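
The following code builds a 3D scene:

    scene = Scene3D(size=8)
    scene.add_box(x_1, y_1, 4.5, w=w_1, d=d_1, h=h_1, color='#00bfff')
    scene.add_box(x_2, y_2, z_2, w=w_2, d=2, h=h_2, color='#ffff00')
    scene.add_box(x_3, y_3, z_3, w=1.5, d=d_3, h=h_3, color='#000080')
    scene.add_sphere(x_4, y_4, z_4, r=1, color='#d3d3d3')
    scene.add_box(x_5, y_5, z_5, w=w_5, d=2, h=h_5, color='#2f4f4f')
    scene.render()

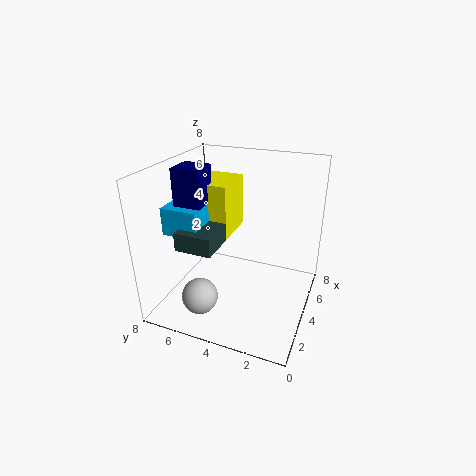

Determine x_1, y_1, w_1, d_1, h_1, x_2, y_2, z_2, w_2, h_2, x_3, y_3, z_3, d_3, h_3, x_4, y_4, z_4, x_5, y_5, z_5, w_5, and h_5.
x_1 = 2, y_1 = 5.5, w_1 = 2.5, d_1 = 2, h_1 = 1.5, x_2 = 3.5, y_2 = 4.5, z_2 = 4, w_2 = 2.5, h_2 = 3, x_3 = 2.5, y_3 = 5.5, z_3 = 5, d_3 = 1.5, h_3 = 3, x_4 = 2, y_4 = 5.5, z_4 = 1, x_5 = 1.5, y_5 = 4.5, z_5 = 4, w_5 = 2.5, h_5 = 1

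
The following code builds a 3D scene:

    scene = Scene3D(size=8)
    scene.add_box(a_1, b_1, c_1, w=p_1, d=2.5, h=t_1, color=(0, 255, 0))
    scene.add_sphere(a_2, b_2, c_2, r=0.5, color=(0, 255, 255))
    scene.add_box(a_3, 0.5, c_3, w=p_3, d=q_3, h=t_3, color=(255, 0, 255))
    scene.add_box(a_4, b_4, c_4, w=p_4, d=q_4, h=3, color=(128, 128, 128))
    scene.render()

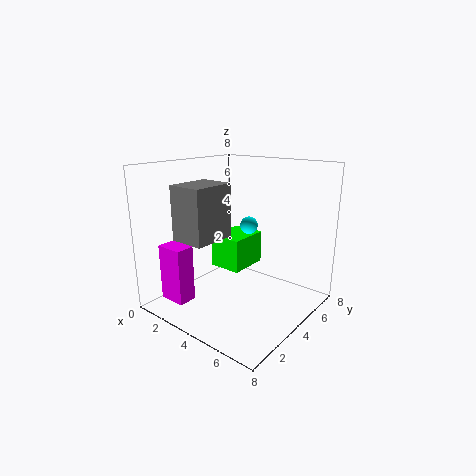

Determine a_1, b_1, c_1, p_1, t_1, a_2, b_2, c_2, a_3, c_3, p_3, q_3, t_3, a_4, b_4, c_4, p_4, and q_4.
a_1 = 1.5
b_1 = 4.5
c_1 = 1.5
p_1 = 2
t_1 = 2
a_2 = 4
b_2 = 5
c_2 = 4.5
a_3 = 1.5
c_3 = 1
p_3 = 1.5
q_3 = 1
t_3 = 3
a_4 = 1.5
b_4 = 1.5
c_4 = 4
p_4 = 2
q_4 = 2.5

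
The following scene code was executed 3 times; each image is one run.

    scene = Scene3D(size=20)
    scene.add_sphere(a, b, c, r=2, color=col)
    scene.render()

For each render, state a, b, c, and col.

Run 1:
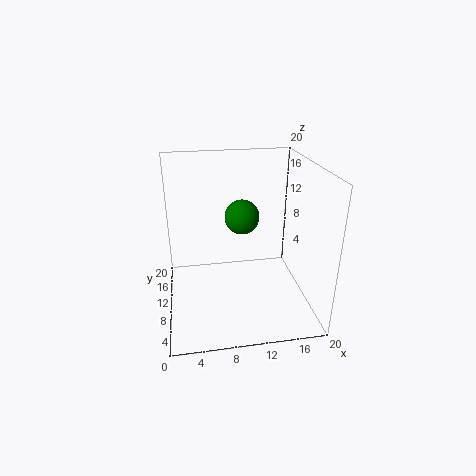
a = 9.5
b = 4.5
c = 15.5
col = 'green'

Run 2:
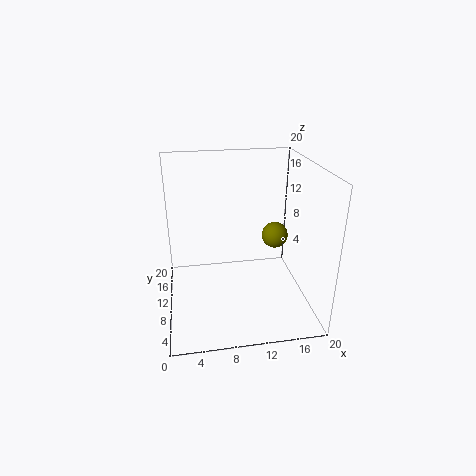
a = 16.5
b = 14
c = 8
col = 'olive'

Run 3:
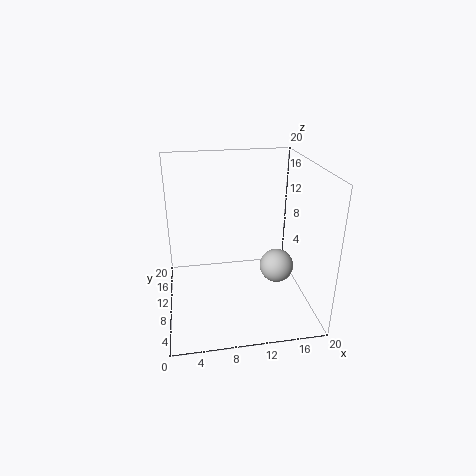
a = 13.5
b = 3
c = 9.5
col = 'lightgray'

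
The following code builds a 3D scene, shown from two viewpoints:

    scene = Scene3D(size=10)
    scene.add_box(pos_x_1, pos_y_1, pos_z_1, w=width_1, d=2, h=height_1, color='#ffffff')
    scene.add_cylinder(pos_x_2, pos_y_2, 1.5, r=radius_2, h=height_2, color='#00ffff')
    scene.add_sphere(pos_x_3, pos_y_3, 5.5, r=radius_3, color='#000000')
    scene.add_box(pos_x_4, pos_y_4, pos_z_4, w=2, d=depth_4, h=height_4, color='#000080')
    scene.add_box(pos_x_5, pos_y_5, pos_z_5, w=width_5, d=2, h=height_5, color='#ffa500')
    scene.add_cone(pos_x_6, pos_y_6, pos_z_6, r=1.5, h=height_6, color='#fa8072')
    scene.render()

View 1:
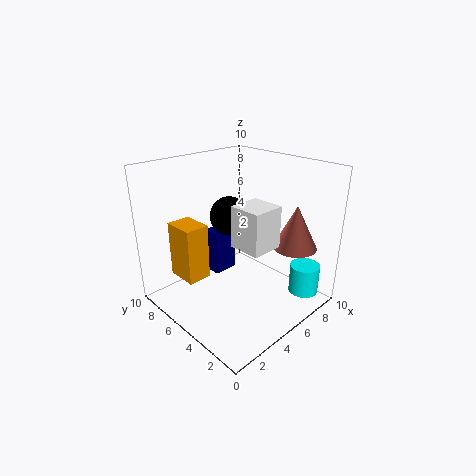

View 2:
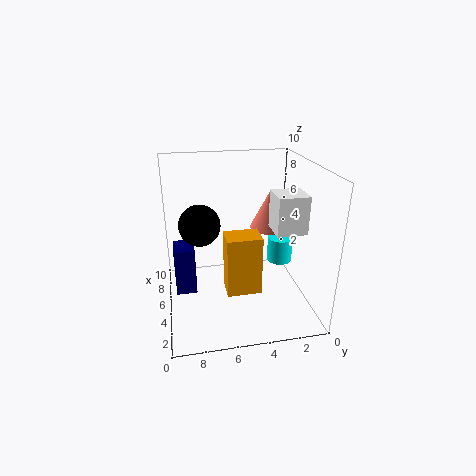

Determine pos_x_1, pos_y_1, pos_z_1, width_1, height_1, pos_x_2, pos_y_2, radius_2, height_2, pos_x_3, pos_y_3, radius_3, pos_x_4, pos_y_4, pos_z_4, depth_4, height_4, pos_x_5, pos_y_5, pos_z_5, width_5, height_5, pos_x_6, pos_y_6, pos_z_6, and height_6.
pos_x_1 = 2.5; pos_y_1 = 1; pos_z_1 = 6; width_1 = 2; height_1 = 2.5; pos_x_2 = 7.5; pos_y_2 = 1; radius_2 = 1; height_2 = 2; pos_x_3 = 6.5; pos_y_3 = 7.5; radius_3 = 1.5; pos_x_4 = 5.5; pos_y_4 = 8; pos_z_4 = 0.5; depth_4 = 1.5; height_4 = 3.5; pos_x_5 = 0.5; pos_y_5 = 4.5; pos_z_5 = 3.5; width_5 = 1.5; height_5 = 3.5; pos_x_6 = 7.5; pos_y_6 = 2; pos_z_6 = 4.5; height_6 = 3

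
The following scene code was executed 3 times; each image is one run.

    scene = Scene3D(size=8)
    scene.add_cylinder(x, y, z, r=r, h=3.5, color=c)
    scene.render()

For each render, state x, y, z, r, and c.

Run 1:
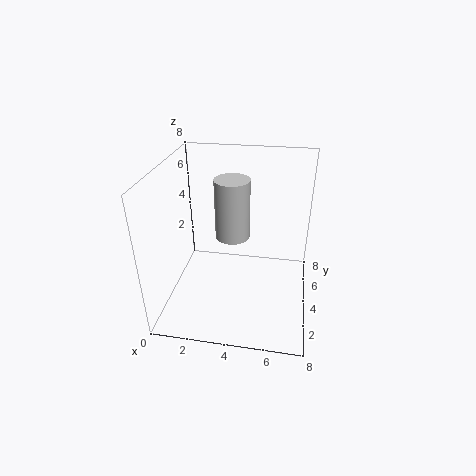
x = 3.5
y = 5
z = 3.5
r = 1
c = 'lightgray'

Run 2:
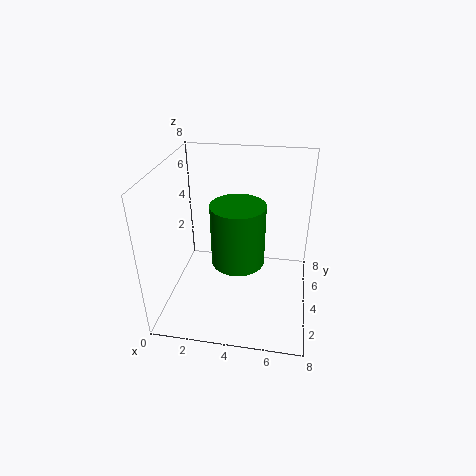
x = 4
y = 4
z = 2.5
r = 1.5
c = 'green'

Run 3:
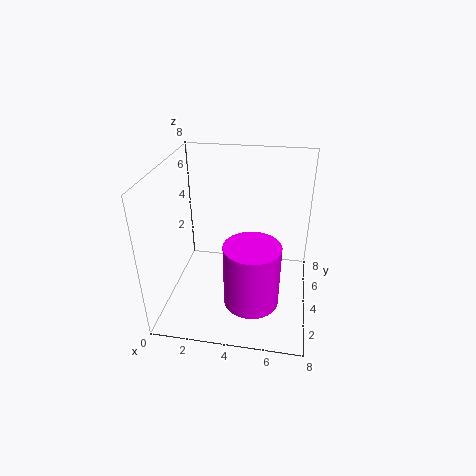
x = 5
y = 2.5
z = 1
r = 1.5
c = 'magenta'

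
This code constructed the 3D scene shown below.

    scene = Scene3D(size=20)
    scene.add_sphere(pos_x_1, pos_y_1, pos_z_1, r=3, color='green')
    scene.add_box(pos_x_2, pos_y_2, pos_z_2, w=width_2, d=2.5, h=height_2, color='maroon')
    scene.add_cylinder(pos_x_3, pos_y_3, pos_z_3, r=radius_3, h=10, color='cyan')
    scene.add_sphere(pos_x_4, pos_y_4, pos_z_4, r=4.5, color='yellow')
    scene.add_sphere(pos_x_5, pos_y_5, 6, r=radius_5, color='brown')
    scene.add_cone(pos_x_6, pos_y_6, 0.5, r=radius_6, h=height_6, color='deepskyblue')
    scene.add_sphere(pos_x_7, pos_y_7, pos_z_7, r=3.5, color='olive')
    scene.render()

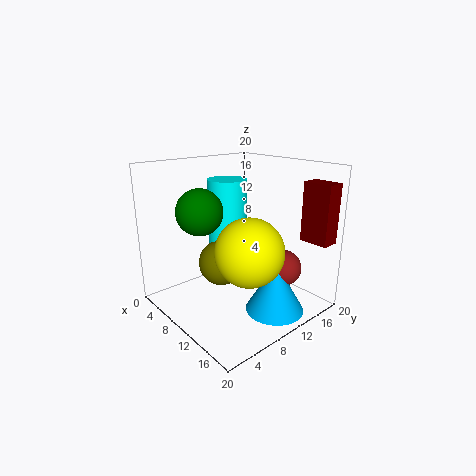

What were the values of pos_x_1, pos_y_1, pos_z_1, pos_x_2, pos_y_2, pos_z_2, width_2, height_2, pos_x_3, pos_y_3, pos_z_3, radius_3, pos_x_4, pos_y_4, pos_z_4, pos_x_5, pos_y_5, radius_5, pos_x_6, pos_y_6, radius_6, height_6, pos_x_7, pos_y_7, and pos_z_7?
pos_x_1 = 9; pos_y_1 = 4.5; pos_z_1 = 14.5; pos_x_2 = 16; pos_y_2 = 16; pos_z_2 = 10; width_2 = 4; height_2 = 8; pos_x_3 = 4; pos_y_3 = 13; pos_z_3 = 7; radius_3 = 3; pos_x_4 = 14; pos_y_4 = 8.5; pos_z_4 = 9.5; pos_x_5 = 15; pos_y_5 = 14; radius_5 = 2.5; pos_x_6 = 15.5; pos_y_6 = 12; radius_6 = 4; height_6 = 7; pos_x_7 = 5.5; pos_y_7 = 10.5; pos_z_7 = 4.5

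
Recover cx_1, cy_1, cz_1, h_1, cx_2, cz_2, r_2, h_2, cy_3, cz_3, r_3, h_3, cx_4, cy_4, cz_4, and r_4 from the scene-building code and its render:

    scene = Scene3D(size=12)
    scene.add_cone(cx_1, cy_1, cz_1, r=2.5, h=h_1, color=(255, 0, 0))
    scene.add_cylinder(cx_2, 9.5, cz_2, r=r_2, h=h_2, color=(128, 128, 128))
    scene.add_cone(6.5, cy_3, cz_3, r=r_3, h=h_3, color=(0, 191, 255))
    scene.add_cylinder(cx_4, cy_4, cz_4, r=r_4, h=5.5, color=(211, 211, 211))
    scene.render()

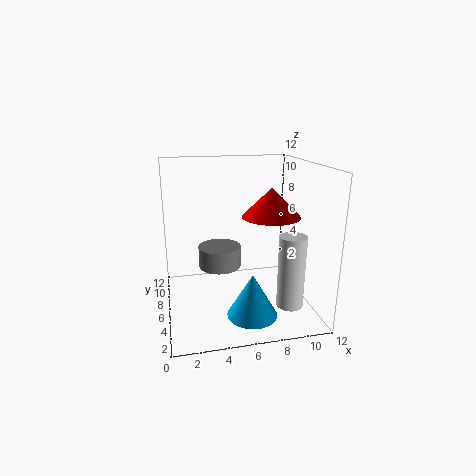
cx_1 = 9; cy_1 = 6.5; cz_1 = 7.5; h_1 = 2.5; cx_2 = 5; cz_2 = 2; r_2 = 2; h_2 = 2; cy_3 = 3; cz_3 = 0.5; r_3 = 2; h_3 = 3.5; cx_4 = 9; cy_4 = 1.5; cz_4 = 2; r_4 = 1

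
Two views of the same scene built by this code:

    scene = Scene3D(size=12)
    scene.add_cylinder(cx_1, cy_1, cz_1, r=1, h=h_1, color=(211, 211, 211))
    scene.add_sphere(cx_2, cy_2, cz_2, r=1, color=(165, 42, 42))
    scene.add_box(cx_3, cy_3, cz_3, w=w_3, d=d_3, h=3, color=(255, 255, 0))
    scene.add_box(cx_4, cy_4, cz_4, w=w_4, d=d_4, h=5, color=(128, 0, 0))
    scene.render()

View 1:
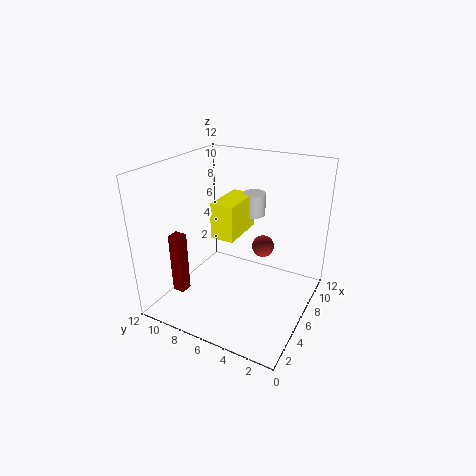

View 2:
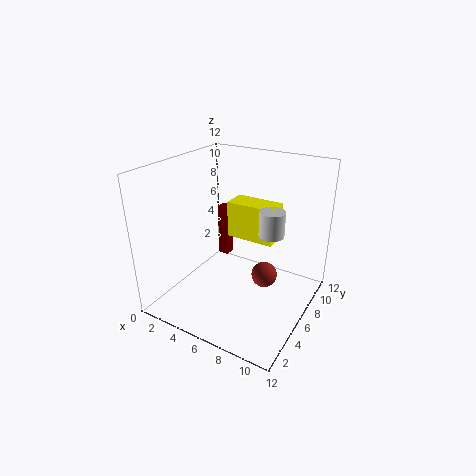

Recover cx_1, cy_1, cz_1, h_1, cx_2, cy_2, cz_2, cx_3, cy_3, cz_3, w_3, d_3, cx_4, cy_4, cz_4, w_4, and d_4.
cx_1 = 9
cy_1 = 6
cz_1 = 7
h_1 = 2
cx_2 = 9
cy_2 = 5
cz_2 = 4
cx_3 = 5
cy_3 = 6
cz_3 = 6
w_3 = 4
d_3 = 2
cx_4 = 2
cy_4 = 9
cz_4 = 2
w_4 = 1
d_4 = 1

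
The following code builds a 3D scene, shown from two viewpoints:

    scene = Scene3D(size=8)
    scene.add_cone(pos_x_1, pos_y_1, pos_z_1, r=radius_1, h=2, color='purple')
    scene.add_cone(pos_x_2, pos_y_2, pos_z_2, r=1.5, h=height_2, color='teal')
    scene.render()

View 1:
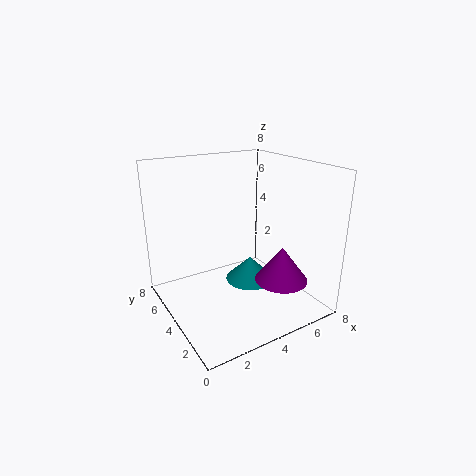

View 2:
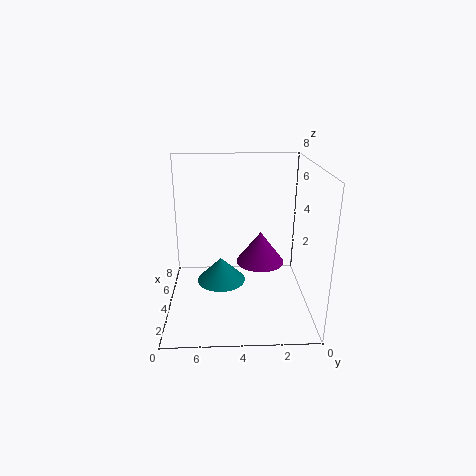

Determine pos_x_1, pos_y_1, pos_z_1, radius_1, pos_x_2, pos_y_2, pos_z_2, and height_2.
pos_x_1 = 6; pos_y_1 = 2.5; pos_z_1 = 1.5; radius_1 = 1.5; pos_x_2 = 5.5; pos_y_2 = 5; pos_z_2 = 0.5; height_2 = 1.5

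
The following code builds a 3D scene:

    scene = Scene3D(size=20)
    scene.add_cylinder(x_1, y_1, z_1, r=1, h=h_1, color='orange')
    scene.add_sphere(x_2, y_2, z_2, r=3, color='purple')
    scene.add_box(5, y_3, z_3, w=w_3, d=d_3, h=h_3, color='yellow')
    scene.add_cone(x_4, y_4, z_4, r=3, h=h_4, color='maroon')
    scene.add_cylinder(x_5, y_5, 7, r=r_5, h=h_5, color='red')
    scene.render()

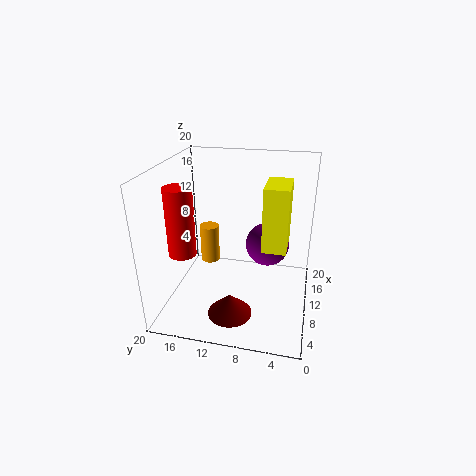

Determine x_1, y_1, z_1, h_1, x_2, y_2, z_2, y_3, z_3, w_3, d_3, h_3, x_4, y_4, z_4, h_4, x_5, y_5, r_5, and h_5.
x_1 = 1
y_1 = 11
z_1 = 12
h_1 = 4
x_2 = 11
y_2 = 6
z_2 = 9
y_3 = 3
z_3 = 11
w_3 = 5
d_3 = 3
h_3 = 8
x_4 = 5
y_4 = 10
z_4 = 1
h_4 = 3
x_5 = 9
y_5 = 18
r_5 = 2
h_5 = 10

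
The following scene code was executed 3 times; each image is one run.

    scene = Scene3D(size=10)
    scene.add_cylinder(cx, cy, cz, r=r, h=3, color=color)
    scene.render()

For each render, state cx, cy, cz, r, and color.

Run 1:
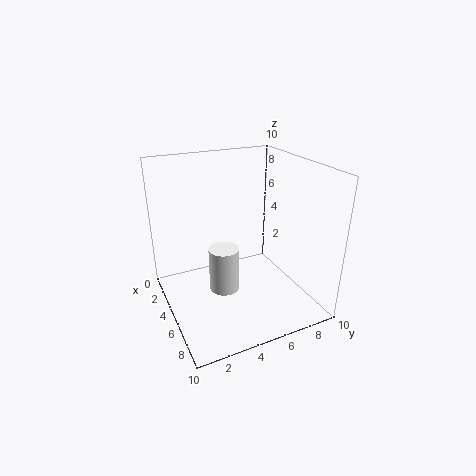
cx = 6; cy = 3.5; cz = 2; r = 1; color = 'white'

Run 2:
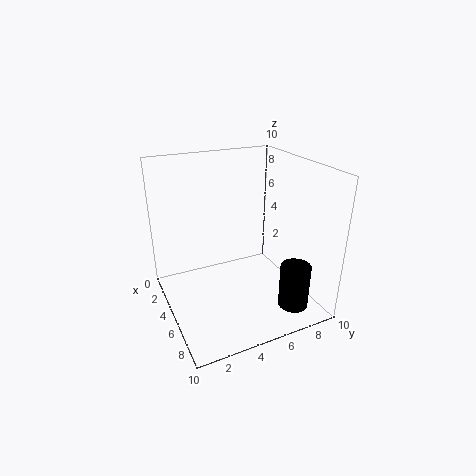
cx = 8.5; cy = 7.5; cz = 1; r = 1; color = 'black'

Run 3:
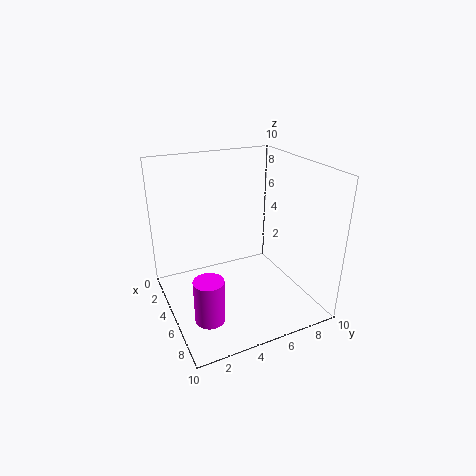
cx = 7; cy = 2; cz = 0.5; r = 1; color = 'magenta'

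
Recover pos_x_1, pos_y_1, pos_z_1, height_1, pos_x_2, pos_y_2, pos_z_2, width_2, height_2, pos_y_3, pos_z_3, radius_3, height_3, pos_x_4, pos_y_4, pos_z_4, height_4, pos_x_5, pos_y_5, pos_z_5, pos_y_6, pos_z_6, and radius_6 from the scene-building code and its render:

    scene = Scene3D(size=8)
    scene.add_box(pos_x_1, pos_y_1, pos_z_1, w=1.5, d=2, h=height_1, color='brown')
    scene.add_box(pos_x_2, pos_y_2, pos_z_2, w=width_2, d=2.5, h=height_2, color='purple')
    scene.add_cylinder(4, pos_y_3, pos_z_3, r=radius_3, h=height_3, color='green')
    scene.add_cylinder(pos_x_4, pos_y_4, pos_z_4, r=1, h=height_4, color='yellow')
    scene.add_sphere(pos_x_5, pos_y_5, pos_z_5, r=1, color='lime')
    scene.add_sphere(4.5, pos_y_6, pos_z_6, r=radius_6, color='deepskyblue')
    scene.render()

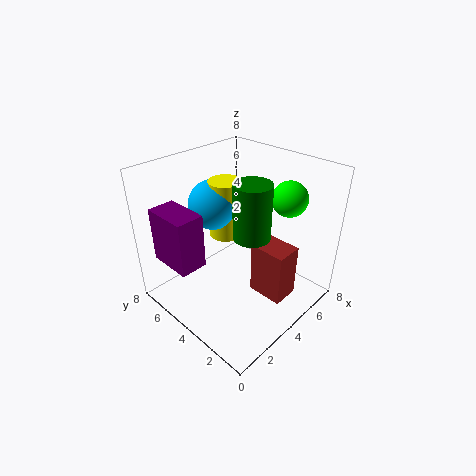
pos_x_1 = 4, pos_y_1 = 1, pos_z_1 = 1, height_1 = 3, pos_x_2 = 0.5, pos_y_2 = 4.5, pos_z_2 = 3, width_2 = 1.5, height_2 = 3, pos_y_3 = 3, pos_z_3 = 4.5, radius_3 = 1, height_3 = 3, pos_x_4 = 5, pos_y_4 = 6, pos_z_4 = 3, height_4 = 3.5, pos_x_5 = 6.5, pos_y_5 = 2.5, pos_z_5 = 6, pos_y_6 = 6.5, pos_z_6 = 5, radius_6 = 1.5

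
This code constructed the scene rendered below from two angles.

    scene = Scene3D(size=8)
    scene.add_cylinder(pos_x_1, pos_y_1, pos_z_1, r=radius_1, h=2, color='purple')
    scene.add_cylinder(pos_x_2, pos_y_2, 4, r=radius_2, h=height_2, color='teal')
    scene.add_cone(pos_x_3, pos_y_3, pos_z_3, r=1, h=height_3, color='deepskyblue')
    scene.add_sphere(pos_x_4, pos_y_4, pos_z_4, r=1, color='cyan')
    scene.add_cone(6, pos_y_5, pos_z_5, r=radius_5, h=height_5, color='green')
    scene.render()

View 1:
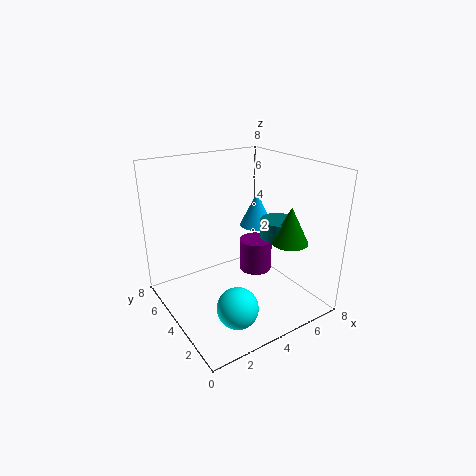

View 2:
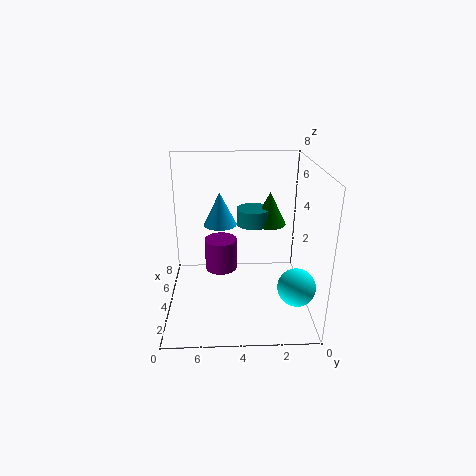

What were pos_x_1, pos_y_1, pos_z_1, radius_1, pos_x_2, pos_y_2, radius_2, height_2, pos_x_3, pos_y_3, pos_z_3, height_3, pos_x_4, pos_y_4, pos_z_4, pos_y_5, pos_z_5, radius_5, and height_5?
pos_x_1 = 6; pos_y_1 = 5; pos_z_1 = 1; radius_1 = 1; pos_x_2 = 6; pos_y_2 = 3; radius_2 = 1; height_2 = 1; pos_x_3 = 6; pos_y_3 = 5; pos_z_3 = 4; height_3 = 2; pos_x_4 = 2; pos_y_4 = 1; pos_z_4 = 2; pos_y_5 = 2; pos_z_5 = 4; radius_5 = 1; height_5 = 2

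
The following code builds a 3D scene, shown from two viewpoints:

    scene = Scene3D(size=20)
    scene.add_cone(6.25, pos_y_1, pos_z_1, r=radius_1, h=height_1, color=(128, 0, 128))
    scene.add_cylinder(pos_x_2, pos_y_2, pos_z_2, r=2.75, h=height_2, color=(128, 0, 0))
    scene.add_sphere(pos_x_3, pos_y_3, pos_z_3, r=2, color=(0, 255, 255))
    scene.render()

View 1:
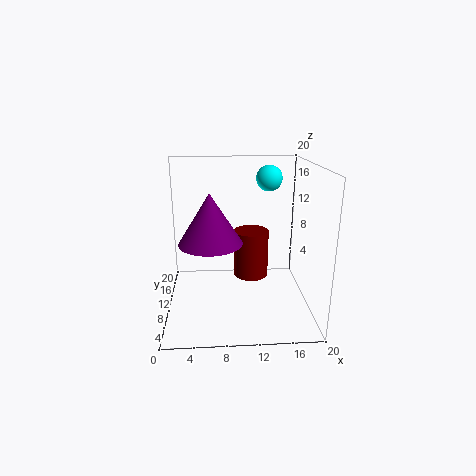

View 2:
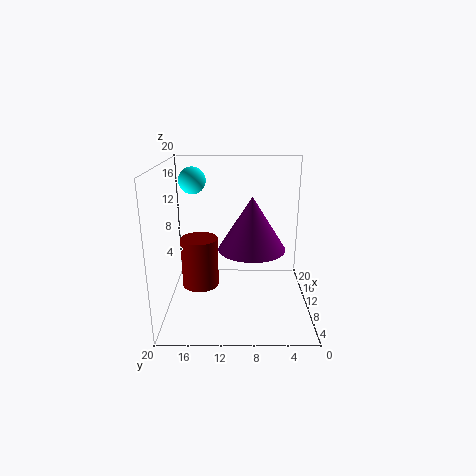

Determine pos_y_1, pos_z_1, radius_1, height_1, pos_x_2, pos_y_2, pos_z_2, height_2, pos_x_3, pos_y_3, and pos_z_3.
pos_y_1 = 8.25; pos_z_1 = 10; radius_1 = 4.25; height_1 = 6.75; pos_x_2 = 12.5; pos_y_2 = 15.75; pos_z_2 = 1.5; height_2 = 7.5; pos_x_3 = 15.25; pos_y_3 = 16.75; pos_z_3 = 17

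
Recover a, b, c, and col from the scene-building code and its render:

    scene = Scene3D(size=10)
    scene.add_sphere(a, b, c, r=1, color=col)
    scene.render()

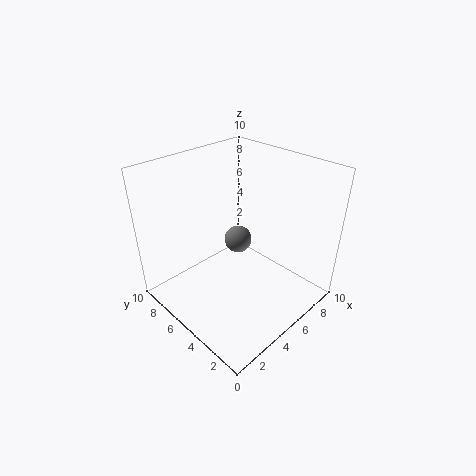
a = 6
b = 6
c = 4
col = 'gray'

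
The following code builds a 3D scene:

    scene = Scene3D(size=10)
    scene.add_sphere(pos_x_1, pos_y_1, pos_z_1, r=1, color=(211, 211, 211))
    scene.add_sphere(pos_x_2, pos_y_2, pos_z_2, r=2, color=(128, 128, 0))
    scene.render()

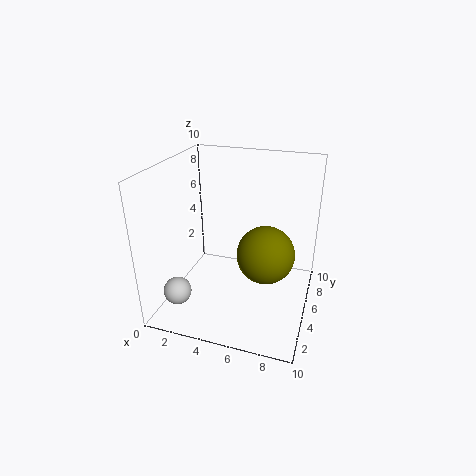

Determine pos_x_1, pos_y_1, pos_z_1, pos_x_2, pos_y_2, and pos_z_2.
pos_x_1 = 1; pos_y_1 = 3; pos_z_1 = 1; pos_x_2 = 7; pos_y_2 = 5; pos_z_2 = 4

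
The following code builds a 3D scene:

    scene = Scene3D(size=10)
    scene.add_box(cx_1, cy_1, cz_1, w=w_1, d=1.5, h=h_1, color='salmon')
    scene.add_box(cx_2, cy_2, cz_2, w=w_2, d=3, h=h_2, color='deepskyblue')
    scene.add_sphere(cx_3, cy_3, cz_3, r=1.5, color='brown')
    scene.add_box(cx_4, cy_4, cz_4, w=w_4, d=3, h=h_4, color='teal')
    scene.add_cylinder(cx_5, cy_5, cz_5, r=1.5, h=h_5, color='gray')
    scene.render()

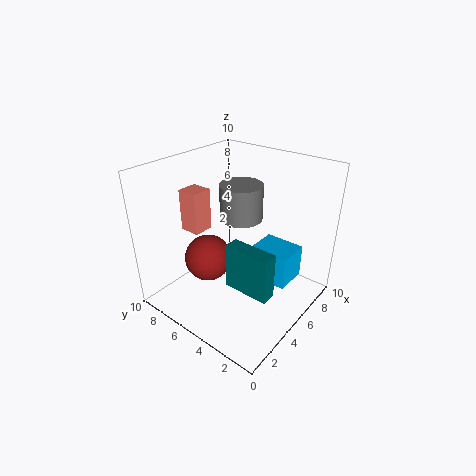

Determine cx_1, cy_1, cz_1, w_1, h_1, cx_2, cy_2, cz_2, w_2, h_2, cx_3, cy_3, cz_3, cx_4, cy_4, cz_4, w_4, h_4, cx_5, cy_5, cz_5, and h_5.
cx_1 = 3.5
cy_1 = 7.5
cz_1 = 5
w_1 = 1.5
h_1 = 3
cx_2 = 6.5
cy_2 = 2
cz_2 = 1
w_2 = 2.5
h_2 = 2.5
cx_3 = 2.5
cy_3 = 5.5
cz_3 = 4.5
cx_4 = 2.5
cy_4 = 1
cz_4 = 3
w_4 = 1
h_4 = 3
cx_5 = 6
cy_5 = 5.5
cz_5 = 6
h_5 = 2.5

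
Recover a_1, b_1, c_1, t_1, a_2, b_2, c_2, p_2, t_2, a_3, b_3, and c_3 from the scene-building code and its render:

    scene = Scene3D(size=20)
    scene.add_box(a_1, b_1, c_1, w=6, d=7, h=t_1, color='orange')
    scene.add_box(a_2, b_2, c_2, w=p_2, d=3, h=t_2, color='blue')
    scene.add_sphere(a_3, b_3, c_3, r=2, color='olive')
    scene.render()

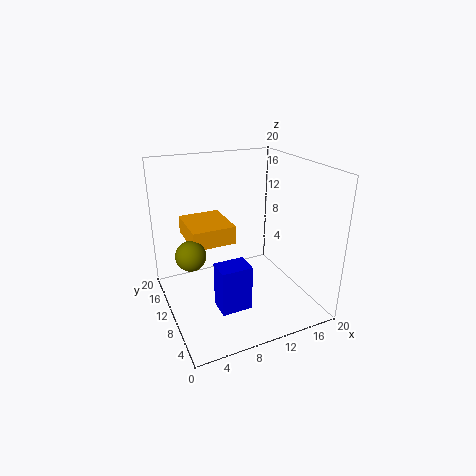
a_1 = 3.5; b_1 = 9.5; c_1 = 9.5; t_1 = 2.5; a_2 = 5; b_2 = 3.5; c_2 = 3; p_2 = 4; t_2 = 6; a_3 = 3; b_3 = 9.5; c_3 = 9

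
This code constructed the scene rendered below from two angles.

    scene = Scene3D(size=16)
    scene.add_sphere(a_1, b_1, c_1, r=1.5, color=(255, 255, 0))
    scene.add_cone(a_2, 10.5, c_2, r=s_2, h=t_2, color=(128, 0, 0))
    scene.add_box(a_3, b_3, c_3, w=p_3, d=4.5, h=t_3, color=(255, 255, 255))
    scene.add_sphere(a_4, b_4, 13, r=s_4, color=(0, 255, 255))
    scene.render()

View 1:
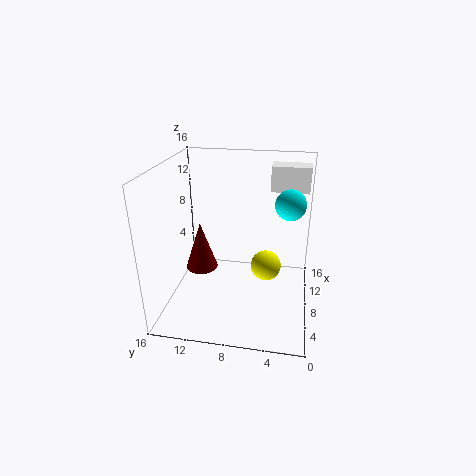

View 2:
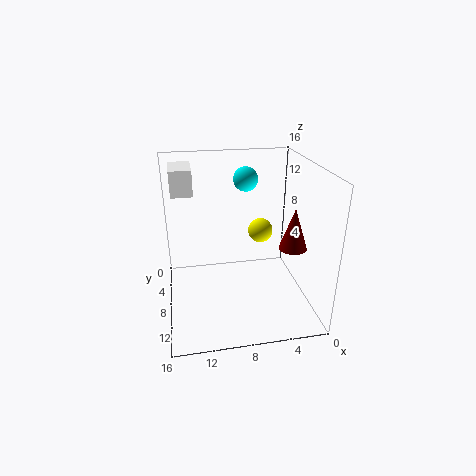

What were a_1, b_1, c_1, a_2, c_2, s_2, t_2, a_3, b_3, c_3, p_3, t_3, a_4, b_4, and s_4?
a_1 = 4.5; b_1 = 4.5; c_1 = 7; a_2 = 2.5; c_2 = 7.5; s_2 = 1.5; t_2 = 4.5; a_3 = 12.5; b_3 = 0.5; c_3 = 12; p_3 = 2.5; t_3 = 3; a_4 = 6; b_4 = 2.5; s_4 = 1.5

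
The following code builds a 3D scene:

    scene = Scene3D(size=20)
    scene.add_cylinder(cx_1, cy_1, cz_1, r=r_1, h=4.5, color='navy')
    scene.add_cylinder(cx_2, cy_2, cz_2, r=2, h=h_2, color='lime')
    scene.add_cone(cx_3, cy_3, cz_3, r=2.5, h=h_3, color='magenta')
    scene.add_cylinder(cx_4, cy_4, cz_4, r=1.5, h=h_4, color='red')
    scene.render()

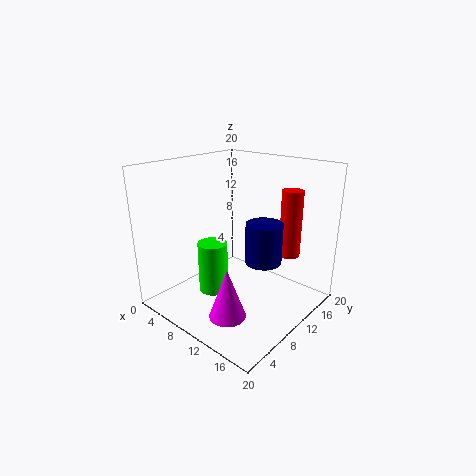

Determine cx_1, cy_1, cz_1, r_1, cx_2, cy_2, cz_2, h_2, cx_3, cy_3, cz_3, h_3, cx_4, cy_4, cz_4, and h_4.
cx_1 = 18; cy_1 = 5; cz_1 = 11; r_1 = 2; cx_2 = 8.5; cy_2 = 6.5; cz_2 = 3; h_2 = 7; cx_3 = 12; cy_3 = 5.5; cz_3 = 0.5; h_3 = 7; cx_4 = 15; cy_4 = 15.5; cz_4 = 7; h_4 = 9.5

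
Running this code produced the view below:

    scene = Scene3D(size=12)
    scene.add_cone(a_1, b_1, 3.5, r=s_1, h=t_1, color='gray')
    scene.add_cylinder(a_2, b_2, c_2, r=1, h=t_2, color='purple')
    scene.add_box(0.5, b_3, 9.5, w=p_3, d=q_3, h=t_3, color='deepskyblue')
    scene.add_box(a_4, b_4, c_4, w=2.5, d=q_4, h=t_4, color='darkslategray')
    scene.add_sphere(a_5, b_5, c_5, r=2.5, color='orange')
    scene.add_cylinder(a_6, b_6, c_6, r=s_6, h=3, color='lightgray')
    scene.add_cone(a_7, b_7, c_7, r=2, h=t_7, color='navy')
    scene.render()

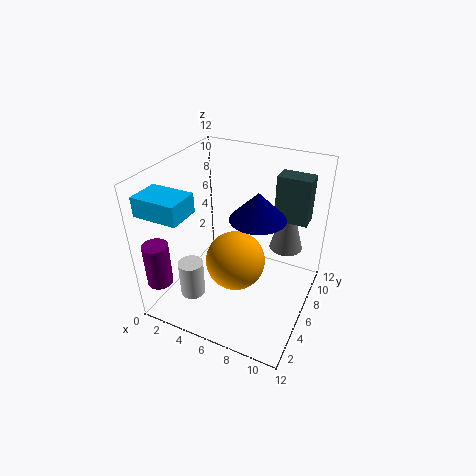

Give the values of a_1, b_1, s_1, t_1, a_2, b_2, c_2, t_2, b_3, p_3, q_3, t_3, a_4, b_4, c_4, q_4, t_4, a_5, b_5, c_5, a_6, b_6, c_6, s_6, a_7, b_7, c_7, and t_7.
a_1 = 9, b_1 = 10, s_1 = 1.5, t_1 = 5.5, a_2 = 1.5, b_2 = 1, c_2 = 3.5, t_2 = 3.5, b_3 = 0.5, p_3 = 3.5, q_3 = 2.5, t_3 = 1.5, a_4 = 9, b_4 = 6, c_4 = 8.5, q_4 = 1.5, t_4 = 3.5, a_5 = 6, b_5 = 5.5, c_5 = 4, a_6 = 3.5, b_6 = 2.5, c_6 = 2, s_6 = 1, a_7 = 8.5, b_7 = 4, c_7 = 9.5, t_7 = 2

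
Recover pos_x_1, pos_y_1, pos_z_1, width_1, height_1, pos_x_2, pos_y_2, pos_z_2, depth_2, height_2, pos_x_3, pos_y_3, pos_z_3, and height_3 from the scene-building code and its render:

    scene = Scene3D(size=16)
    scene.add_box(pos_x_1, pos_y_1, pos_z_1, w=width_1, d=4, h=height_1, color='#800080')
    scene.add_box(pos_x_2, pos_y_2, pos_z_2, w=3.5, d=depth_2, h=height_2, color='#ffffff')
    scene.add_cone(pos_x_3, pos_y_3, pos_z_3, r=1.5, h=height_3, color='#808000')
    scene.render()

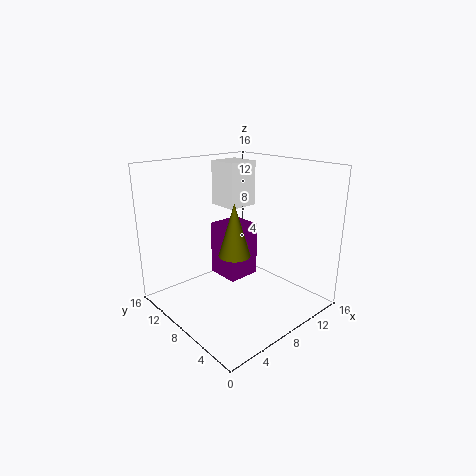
pos_x_1 = 8
pos_y_1 = 9
pos_z_1 = 2
width_1 = 4
height_1 = 6.5
pos_x_2 = 8
pos_y_2 = 9
pos_z_2 = 11
depth_2 = 3.5
height_2 = 5
pos_x_3 = 4
pos_y_3 = 4
pos_z_3 = 8.5
height_3 = 5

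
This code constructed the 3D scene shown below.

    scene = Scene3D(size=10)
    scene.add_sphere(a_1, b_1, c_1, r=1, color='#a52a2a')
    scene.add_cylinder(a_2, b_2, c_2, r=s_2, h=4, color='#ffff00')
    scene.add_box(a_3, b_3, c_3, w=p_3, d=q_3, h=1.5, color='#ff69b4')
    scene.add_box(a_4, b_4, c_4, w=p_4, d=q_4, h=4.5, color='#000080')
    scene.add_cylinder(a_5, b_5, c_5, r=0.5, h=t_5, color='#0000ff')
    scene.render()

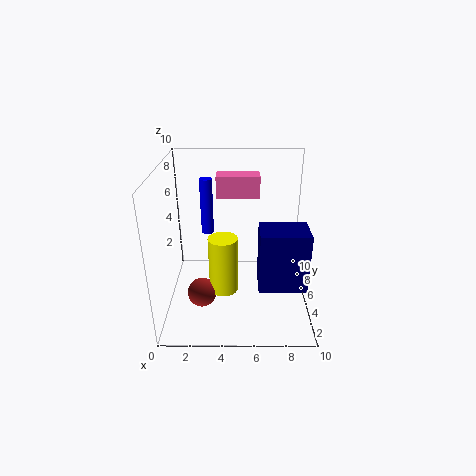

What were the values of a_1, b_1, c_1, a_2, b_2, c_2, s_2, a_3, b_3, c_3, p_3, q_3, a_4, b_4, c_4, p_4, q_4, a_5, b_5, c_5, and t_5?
a_1 = 2.5
b_1 = 3.5
c_1 = 1.5
a_2 = 4
b_2 = 4
c_2 = 1.5
s_2 = 1
a_3 = 3.5
b_3 = 6
c_3 = 7.5
p_3 = 3
q_3 = 1.5
a_4 = 6.5
b_4 = 4
c_4 = 1
p_4 = 3.5
q_4 = 2.5
a_5 = 2.5
b_5 = 9
c_5 = 3.5
t_5 = 4.5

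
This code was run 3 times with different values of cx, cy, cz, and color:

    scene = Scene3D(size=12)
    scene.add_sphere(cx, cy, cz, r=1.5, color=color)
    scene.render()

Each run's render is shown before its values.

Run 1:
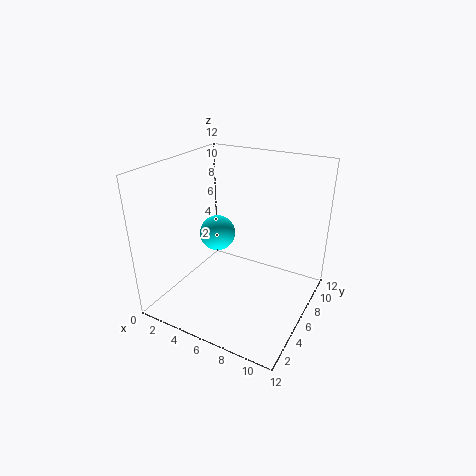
cx = 4; cy = 6; cz = 6; color = 'cyan'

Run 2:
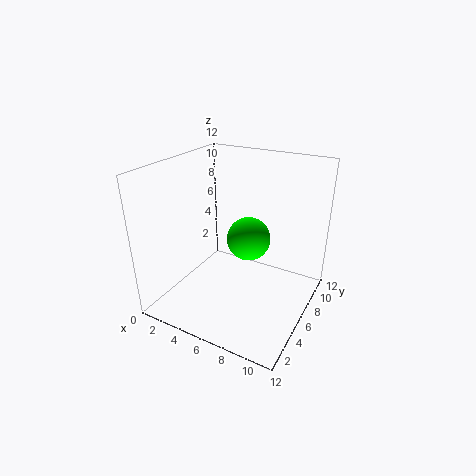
cx = 8.5; cy = 3; cz = 8; color = 'lime'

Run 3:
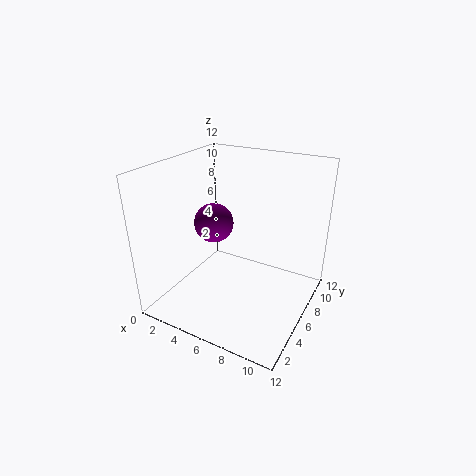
cx = 5; cy = 4; cz = 8; color = 'purple'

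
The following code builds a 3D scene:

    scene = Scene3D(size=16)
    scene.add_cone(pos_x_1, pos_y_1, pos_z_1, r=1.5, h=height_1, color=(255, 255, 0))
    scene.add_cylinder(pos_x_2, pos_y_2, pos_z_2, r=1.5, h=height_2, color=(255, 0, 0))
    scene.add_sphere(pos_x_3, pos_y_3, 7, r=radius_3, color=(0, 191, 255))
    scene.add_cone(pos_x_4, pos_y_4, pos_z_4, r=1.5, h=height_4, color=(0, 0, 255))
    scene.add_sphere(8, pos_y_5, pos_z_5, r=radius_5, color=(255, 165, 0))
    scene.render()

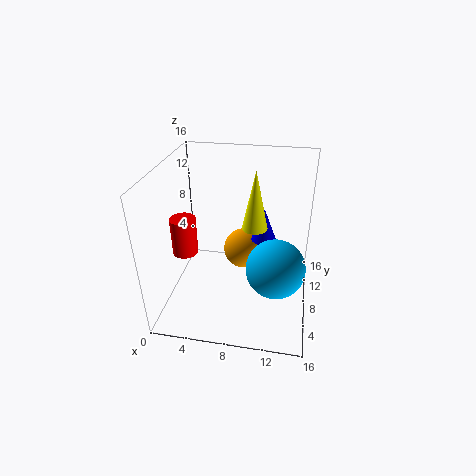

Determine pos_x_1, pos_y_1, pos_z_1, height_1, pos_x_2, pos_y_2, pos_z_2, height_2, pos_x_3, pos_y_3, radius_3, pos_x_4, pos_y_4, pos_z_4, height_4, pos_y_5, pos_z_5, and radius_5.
pos_x_1 = 9.5, pos_y_1 = 10.5, pos_z_1 = 8, height_1 = 7, pos_x_2 = 1.5, pos_y_2 = 8.5, pos_z_2 = 5, height_2 = 4.5, pos_x_3 = 12.5, pos_y_3 = 4.5, radius_3 = 3, pos_x_4 = 10.5, pos_y_4 = 11.5, pos_z_4 = 6, height_4 = 4, pos_y_5 = 12, pos_z_5 = 4, radius_5 = 2.5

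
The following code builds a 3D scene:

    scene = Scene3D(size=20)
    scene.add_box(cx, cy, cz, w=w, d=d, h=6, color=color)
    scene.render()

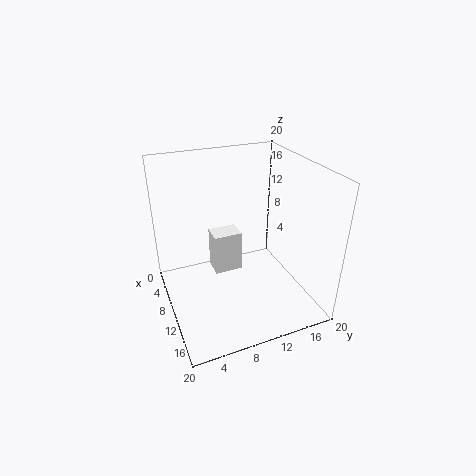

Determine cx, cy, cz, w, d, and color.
cx = 6
cy = 7
cz = 4
w = 3
d = 4
color = 'white'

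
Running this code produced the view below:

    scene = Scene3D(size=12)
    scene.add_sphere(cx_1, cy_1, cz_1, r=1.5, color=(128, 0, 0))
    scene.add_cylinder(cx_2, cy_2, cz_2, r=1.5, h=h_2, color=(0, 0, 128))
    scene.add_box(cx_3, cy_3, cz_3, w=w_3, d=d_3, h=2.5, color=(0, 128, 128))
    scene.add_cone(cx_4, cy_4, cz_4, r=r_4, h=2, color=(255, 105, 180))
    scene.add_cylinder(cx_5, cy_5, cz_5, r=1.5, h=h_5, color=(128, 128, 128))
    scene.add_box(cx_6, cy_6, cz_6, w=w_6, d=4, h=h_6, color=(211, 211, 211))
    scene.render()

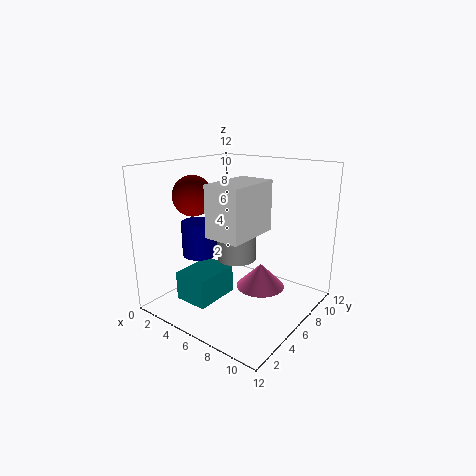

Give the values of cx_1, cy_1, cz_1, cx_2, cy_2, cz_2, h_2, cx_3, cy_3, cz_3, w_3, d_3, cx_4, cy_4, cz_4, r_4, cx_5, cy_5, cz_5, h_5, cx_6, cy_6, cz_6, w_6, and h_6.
cx_1 = 4.5; cy_1 = 2.5; cz_1 = 10; cx_2 = 2.5; cy_2 = 5; cz_2 = 4; h_2 = 3; cx_3 = 2; cy_3 = 2.5; cz_3 = 0.5; w_3 = 3; d_3 = 4; cx_4 = 8; cy_4 = 6.5; cz_4 = 2; r_4 = 2; cx_5 = 7; cy_5 = 4.5; cz_5 = 5; h_5 = 4; cx_6 = 7.5; cy_6 = 0.5; cz_6 = 8; w_6 = 2.5; h_6 = 3.5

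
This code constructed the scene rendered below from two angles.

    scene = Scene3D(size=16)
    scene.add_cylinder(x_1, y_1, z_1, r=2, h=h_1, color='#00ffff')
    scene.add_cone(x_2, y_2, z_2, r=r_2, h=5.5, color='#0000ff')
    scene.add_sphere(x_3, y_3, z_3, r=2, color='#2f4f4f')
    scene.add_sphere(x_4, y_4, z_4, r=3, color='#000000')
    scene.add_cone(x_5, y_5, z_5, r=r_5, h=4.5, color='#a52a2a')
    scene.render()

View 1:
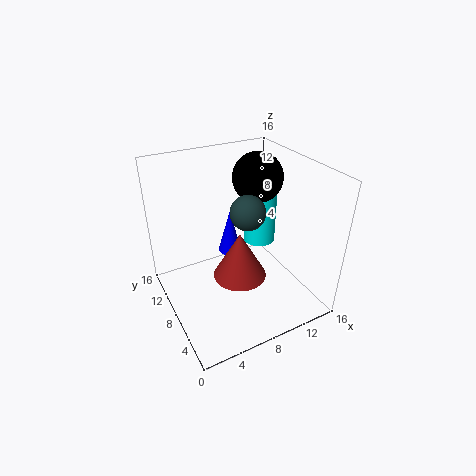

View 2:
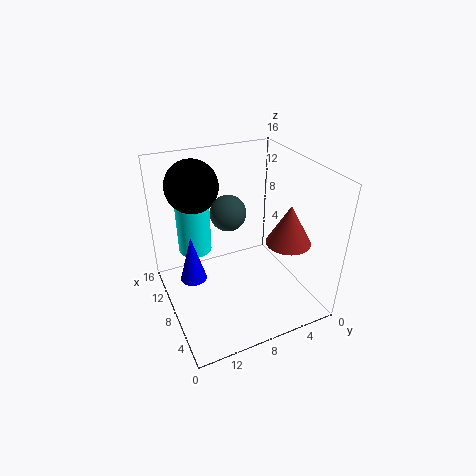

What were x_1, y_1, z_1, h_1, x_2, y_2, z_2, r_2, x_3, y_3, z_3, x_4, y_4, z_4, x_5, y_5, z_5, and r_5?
x_1 = 13, y_1 = 11.5, z_1 = 4.5, h_1 = 6.5, x_2 = 9.5, y_2 = 13, z_2 = 3, r_2 = 1.5, x_3 = 9.5, y_3 = 8.5, z_3 = 10.5, x_4 = 12.5, y_4 = 11.5, z_4 = 13, x_5 = 5.5, y_5 = 3, z_5 = 7.5, r_5 = 2.5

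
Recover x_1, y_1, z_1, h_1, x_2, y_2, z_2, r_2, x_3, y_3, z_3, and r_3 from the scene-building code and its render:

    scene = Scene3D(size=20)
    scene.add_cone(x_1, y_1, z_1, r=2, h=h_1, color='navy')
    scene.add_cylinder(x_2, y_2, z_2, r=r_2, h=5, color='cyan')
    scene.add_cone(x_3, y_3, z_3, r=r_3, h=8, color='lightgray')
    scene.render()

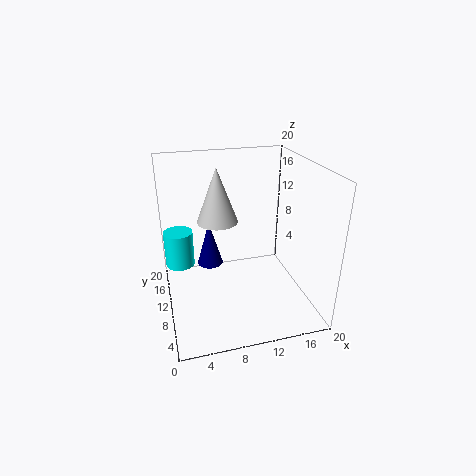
x_1 = 7
y_1 = 16
z_1 = 3
h_1 = 7
x_2 = 2
y_2 = 12
z_2 = 6
r_2 = 2
x_3 = 8
y_3 = 14
z_3 = 11
r_3 = 3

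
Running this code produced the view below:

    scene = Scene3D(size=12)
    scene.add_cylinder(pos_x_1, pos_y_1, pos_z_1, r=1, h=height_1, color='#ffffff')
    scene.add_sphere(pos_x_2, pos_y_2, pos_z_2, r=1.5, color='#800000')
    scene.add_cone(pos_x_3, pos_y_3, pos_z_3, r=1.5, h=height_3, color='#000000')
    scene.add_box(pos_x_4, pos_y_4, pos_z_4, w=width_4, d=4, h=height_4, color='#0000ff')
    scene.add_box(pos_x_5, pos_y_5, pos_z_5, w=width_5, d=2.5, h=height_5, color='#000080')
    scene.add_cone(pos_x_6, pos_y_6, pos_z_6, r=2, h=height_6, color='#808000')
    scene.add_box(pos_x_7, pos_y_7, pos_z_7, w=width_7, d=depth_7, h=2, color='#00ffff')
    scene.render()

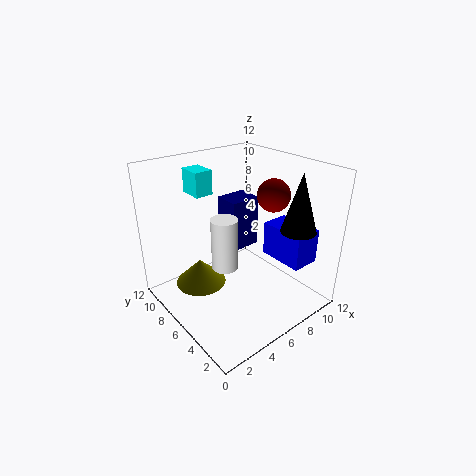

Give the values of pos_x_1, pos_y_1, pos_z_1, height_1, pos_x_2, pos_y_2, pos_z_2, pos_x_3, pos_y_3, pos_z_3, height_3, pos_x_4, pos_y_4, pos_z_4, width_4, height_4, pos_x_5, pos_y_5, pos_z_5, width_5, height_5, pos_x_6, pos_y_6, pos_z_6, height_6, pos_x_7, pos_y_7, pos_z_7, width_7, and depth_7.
pos_x_1 = 3.5, pos_y_1 = 4.5, pos_z_1 = 5, height_1 = 4, pos_x_2 = 10.5, pos_y_2 = 6.5, pos_z_2 = 8.5, pos_x_3 = 10, pos_y_3 = 3, pos_z_3 = 6.5, height_3 = 5, pos_x_4 = 9, pos_y_4 = 2, pos_z_4 = 3.5, width_4 = 2.5, height_4 = 3, pos_x_5 = 8, pos_y_5 = 9, pos_z_5 = 2.5, width_5 = 3, height_5 = 5, pos_x_6 = 2.5, pos_y_6 = 6.5, pos_z_6 = 3, height_6 = 2, pos_x_7 = 3.5, pos_y_7 = 8, pos_z_7 = 9.5, width_7 = 1.5, depth_7 = 2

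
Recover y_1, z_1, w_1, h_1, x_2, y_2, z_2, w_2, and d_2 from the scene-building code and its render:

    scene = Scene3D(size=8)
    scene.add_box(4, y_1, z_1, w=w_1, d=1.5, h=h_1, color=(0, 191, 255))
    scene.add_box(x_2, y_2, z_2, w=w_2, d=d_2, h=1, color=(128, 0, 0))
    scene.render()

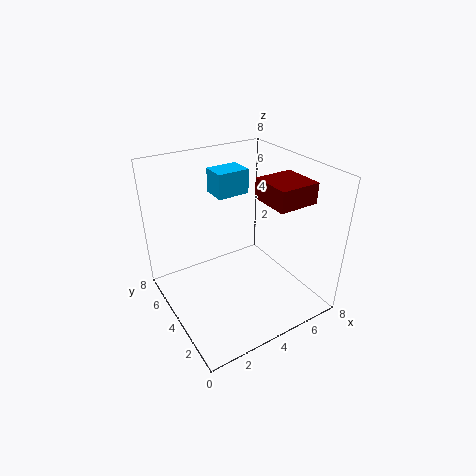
y_1 = 6, z_1 = 5.5, w_1 = 2, h_1 = 1.5, x_2 = 4, y_2 = 0.5, z_2 = 7, w_2 = 2, d_2 = 2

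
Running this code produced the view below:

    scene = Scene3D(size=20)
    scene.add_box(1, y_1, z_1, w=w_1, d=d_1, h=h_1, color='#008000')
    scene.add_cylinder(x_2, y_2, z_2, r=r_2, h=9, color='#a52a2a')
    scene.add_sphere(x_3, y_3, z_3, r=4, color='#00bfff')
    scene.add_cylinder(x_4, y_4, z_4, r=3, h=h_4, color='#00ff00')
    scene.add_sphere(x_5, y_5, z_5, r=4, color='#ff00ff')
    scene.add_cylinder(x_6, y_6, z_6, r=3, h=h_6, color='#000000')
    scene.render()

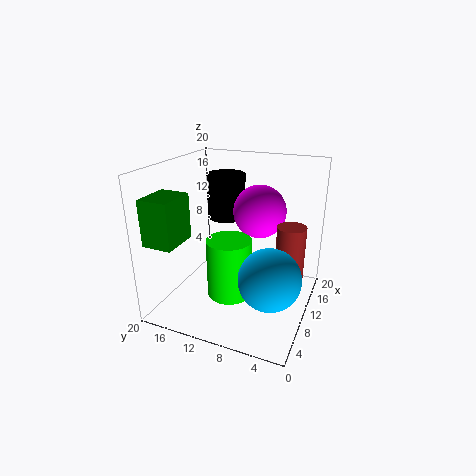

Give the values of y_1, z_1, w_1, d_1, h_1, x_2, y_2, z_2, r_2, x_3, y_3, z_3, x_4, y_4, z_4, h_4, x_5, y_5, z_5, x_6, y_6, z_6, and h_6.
y_1 = 15, z_1 = 11, w_1 = 5, d_1 = 4, h_1 = 6, x_2 = 12, y_2 = 3, z_2 = 3, r_2 = 2, x_3 = 6, y_3 = 4, z_3 = 7, x_4 = 7, y_4 = 10, z_4 = 3, h_4 = 8, x_5 = 16, y_5 = 9, z_5 = 12, x_6 = 17, y_6 = 15, z_6 = 10, h_6 = 7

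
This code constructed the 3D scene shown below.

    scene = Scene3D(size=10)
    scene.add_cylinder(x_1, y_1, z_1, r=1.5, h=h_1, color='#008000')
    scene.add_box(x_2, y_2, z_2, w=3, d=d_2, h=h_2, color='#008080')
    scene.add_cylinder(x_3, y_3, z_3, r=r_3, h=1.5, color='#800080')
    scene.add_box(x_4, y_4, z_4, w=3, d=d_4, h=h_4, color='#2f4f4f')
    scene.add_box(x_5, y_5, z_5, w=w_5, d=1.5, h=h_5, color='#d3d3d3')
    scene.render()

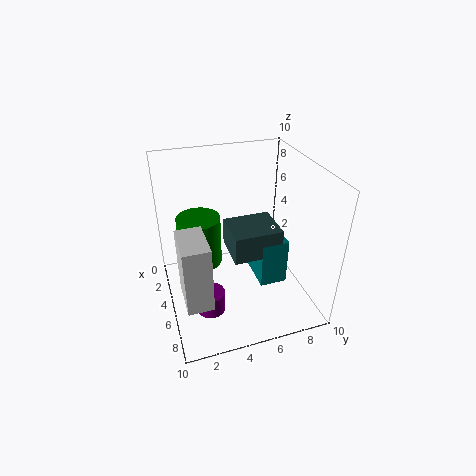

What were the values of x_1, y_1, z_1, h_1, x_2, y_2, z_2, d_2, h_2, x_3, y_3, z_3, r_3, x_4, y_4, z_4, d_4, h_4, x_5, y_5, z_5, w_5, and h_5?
x_1 = 4
y_1 = 2.5
z_1 = 3
h_1 = 3.5
x_2 = 3
y_2 = 6.5
z_2 = 1
d_2 = 2
h_2 = 3.5
x_3 = 6.5
y_3 = 2.5
z_3 = 0.5
r_3 = 1
x_4 = 3
y_4 = 4.5
z_4 = 3.5
d_4 = 3.5
h_4 = 2
x_5 = 7.5
y_5 = 0.5
z_5 = 4
w_5 = 2.5
h_5 = 4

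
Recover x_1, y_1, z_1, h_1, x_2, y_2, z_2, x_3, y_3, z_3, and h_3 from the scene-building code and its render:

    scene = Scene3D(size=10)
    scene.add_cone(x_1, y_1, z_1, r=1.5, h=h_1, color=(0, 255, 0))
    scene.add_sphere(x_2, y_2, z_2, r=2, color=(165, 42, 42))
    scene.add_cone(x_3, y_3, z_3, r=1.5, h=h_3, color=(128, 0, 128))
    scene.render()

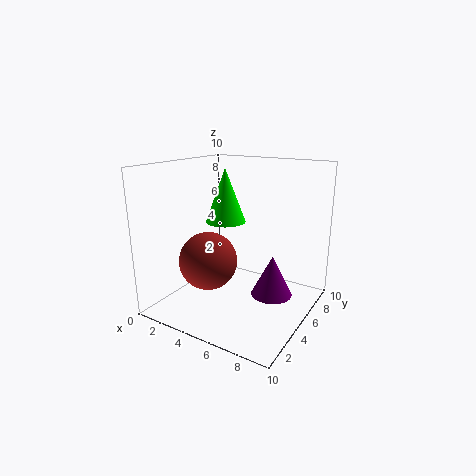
x_1 = 3, y_1 = 6.5, z_1 = 5.5, h_1 = 4, x_2 = 3.5, y_2 = 3.5, z_2 = 3.5, x_3 = 7, y_3 = 6.5, z_3 = 0.5, h_3 = 3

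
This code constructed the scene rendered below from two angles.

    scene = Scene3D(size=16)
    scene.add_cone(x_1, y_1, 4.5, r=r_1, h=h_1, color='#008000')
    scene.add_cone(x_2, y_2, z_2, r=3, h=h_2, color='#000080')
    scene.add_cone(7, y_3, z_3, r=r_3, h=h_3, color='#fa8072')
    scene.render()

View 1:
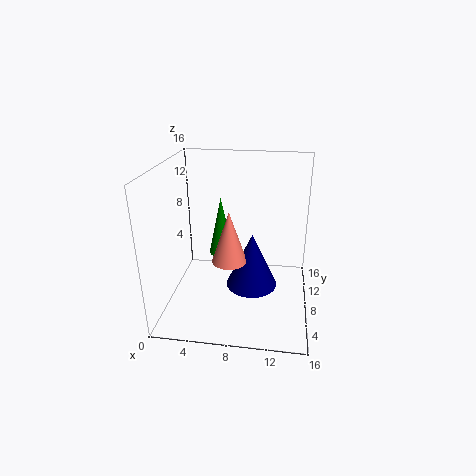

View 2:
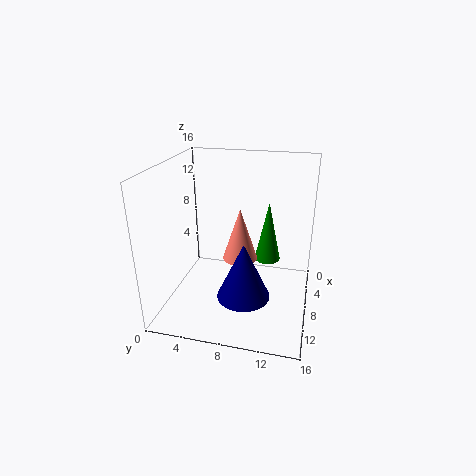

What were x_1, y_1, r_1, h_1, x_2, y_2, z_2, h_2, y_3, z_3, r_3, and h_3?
x_1 = 5.5; y_1 = 11; r_1 = 1.5; h_1 = 7; x_2 = 9.5; y_2 = 9; z_2 = 1.5; h_2 = 6.5; y_3 = 8; z_3 = 5; r_3 = 2; h_3 = 6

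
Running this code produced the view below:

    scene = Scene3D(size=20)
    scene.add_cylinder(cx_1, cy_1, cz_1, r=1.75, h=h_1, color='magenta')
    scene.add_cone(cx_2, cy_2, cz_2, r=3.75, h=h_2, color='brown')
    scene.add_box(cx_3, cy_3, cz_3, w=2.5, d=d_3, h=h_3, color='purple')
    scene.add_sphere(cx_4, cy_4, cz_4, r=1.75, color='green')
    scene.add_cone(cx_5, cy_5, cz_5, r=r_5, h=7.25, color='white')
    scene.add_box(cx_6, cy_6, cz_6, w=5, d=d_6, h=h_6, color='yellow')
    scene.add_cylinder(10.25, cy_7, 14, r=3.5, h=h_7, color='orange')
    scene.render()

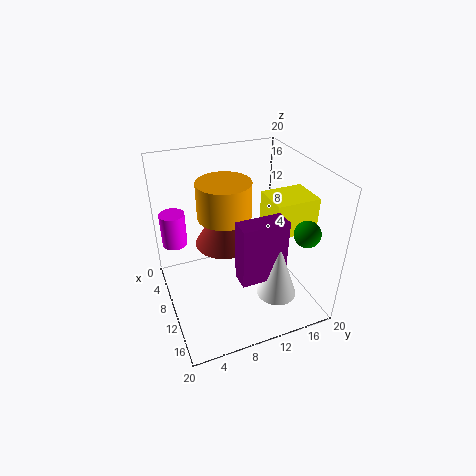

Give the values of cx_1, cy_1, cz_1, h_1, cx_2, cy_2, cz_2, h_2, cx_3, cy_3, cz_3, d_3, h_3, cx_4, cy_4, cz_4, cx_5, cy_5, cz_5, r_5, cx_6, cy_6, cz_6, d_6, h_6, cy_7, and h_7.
cx_1 = 5.75
cy_1 = 2
cz_1 = 8.5
h_1 = 4.75
cx_2 = 11.5
cy_2 = 7.5
cz_2 = 11
h_2 = 6.25
cx_3 = 15.25
cy_3 = 7.5
cz_3 = 8.25
d_3 = 5.75
h_3 = 7.75
cx_4 = 15.75
cy_4 = 17.25
cz_4 = 12.25
cx_5 = 17.5
cy_5 = 12.25
cz_5 = 5.75
r_5 = 2.5
cx_6 = 9.5
cy_6 = 13.5
cz_6 = 11.5
d_6 = 6
h_6 = 4.75
cy_7 = 8
h_7 = 4.75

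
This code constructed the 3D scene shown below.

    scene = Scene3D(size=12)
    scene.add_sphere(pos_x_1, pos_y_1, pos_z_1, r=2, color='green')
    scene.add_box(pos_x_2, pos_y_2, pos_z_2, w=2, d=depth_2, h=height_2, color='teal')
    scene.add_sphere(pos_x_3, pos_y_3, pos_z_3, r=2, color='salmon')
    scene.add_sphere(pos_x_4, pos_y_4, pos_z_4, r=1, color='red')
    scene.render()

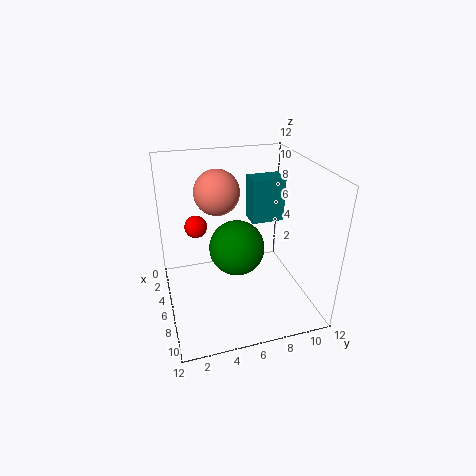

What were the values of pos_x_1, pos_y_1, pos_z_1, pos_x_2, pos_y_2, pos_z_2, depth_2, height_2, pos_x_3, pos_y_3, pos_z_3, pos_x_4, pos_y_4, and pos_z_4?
pos_x_1 = 9, pos_y_1 = 5, pos_z_1 = 7, pos_x_2 = 2, pos_y_2 = 8, pos_z_2 = 6, depth_2 = 3, height_2 = 4, pos_x_3 = 3, pos_y_3 = 5, pos_z_3 = 9, pos_x_4 = 3, pos_y_4 = 3, pos_z_4 = 6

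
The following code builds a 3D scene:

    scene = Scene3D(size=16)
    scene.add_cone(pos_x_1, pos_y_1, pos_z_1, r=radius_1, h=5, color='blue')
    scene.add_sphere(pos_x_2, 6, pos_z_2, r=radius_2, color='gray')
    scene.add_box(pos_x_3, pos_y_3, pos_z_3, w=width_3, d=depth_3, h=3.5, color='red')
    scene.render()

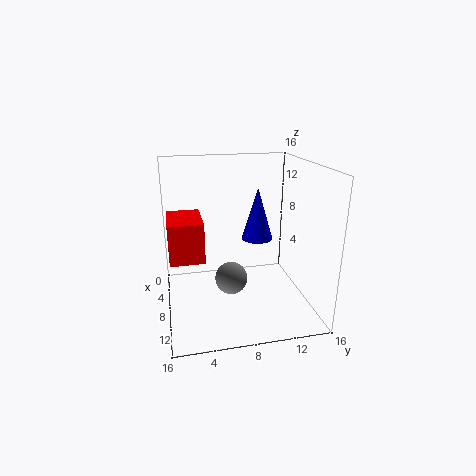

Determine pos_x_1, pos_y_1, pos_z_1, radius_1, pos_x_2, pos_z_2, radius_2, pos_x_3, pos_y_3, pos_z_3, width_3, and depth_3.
pos_x_1 = 12; pos_y_1 = 9; pos_z_1 = 9.5; radius_1 = 1.5; pos_x_2 = 14; pos_z_2 = 6.5; radius_2 = 1.5; pos_x_3 = 11; pos_y_3 = 0.5; pos_z_3 = 9; width_3 = 4.5; depth_3 = 3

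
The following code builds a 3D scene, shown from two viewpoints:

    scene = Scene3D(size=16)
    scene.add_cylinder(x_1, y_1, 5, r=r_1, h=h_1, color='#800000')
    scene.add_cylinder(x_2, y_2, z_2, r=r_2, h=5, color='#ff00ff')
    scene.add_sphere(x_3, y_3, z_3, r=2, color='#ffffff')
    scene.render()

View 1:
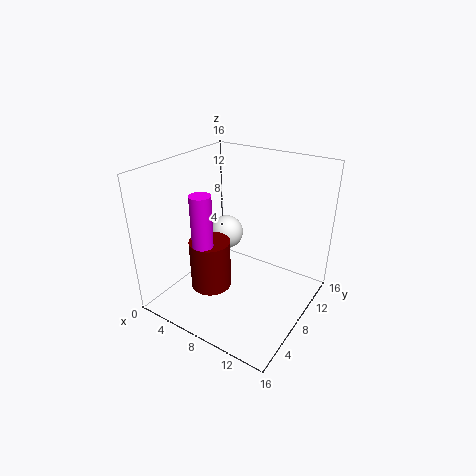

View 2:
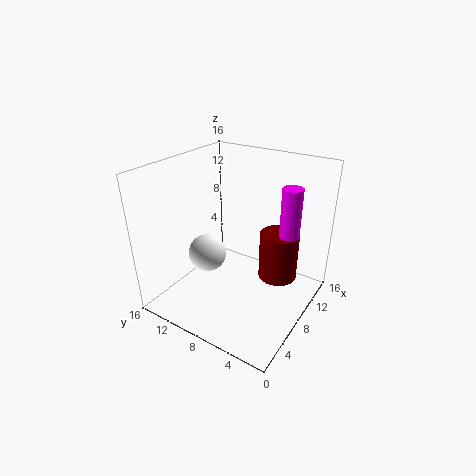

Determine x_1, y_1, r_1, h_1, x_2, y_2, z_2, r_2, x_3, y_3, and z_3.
x_1 = 8; y_1 = 3; r_1 = 2; h_1 = 5; x_2 = 8; y_2 = 2; z_2 = 10; r_2 = 1; x_3 = 5; y_3 = 10; z_3 = 7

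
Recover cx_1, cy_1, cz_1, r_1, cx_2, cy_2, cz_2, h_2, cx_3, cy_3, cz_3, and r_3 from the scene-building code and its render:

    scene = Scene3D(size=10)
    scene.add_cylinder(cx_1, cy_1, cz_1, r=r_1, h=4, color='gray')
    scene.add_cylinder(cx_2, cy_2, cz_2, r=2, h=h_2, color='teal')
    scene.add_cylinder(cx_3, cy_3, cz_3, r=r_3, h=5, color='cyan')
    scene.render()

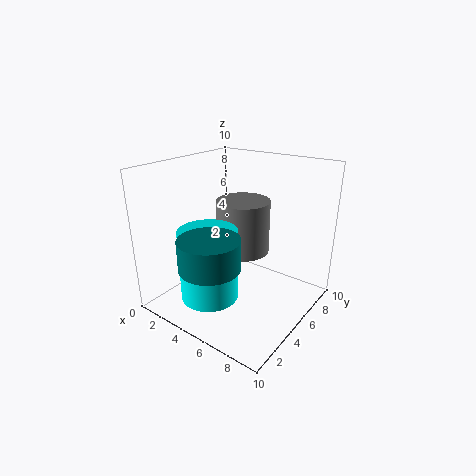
cx_1 = 4; cy_1 = 7; cz_1 = 3; r_1 = 2; cx_2 = 5; cy_2 = 2; cz_2 = 4; h_2 = 2; cx_3 = 4; cy_3 = 3; cz_3 = 1; r_3 = 2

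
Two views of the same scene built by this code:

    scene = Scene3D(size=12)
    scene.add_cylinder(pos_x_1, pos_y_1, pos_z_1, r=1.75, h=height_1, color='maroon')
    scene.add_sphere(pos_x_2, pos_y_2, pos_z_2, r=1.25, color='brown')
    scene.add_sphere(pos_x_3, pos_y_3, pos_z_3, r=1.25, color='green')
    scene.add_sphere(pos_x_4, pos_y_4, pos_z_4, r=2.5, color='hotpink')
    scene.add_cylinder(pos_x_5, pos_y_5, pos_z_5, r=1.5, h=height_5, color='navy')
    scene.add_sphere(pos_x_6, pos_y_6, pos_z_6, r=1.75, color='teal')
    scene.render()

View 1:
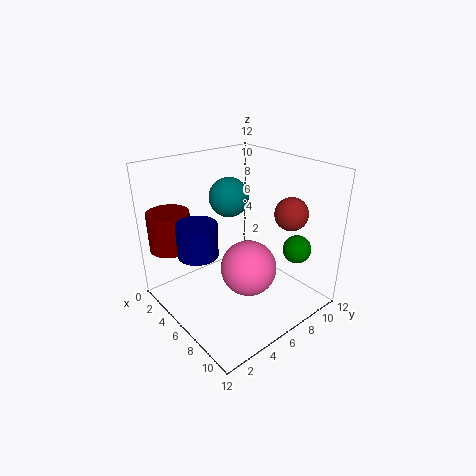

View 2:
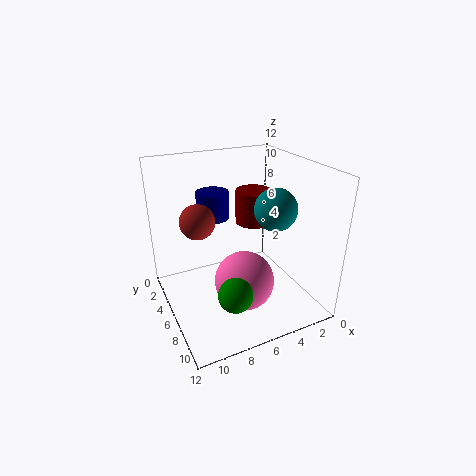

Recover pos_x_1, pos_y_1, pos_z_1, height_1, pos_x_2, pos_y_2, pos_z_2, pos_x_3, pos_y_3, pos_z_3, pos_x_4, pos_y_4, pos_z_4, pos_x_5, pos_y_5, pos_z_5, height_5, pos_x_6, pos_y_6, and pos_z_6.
pos_x_1 = 2.25, pos_y_1 = 1.75, pos_z_1 = 5, height_1 = 3.25, pos_x_2 = 10, pos_y_2 = 7.75, pos_z_2 = 9, pos_x_3 = 8.5, pos_y_3 = 10.75, pos_z_3 = 4.25, pos_x_4 = 6, pos_y_4 = 7.25, pos_z_4 = 2.5, pos_x_5 = 6.5, pos_y_5 = 1.75, pos_z_5 = 6.25, height_5 = 2.5, pos_x_6 = 3.25, pos_y_6 = 7.25, pos_z_6 = 8.5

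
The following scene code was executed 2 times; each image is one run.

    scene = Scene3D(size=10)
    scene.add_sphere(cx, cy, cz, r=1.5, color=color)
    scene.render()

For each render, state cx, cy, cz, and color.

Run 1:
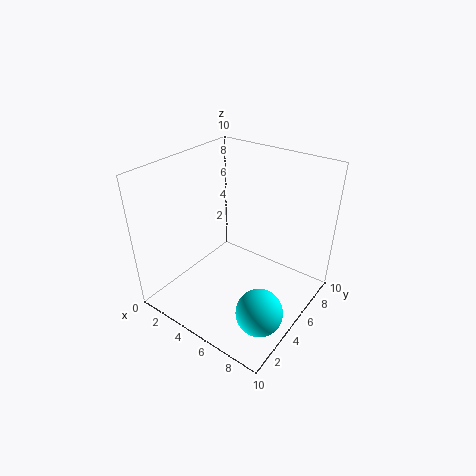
cx = 8.5; cy = 2.5; cz = 2; color = 'cyan'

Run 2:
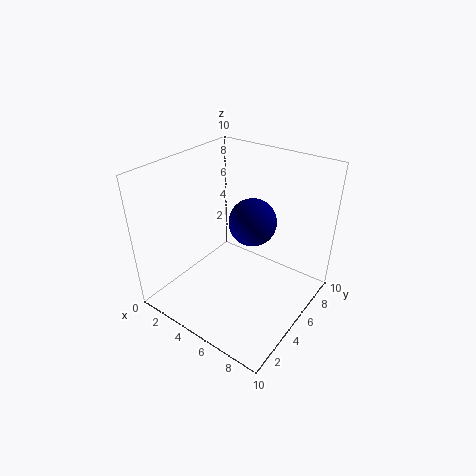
cx = 6.5; cy = 4.5; cz = 7; color = 'navy'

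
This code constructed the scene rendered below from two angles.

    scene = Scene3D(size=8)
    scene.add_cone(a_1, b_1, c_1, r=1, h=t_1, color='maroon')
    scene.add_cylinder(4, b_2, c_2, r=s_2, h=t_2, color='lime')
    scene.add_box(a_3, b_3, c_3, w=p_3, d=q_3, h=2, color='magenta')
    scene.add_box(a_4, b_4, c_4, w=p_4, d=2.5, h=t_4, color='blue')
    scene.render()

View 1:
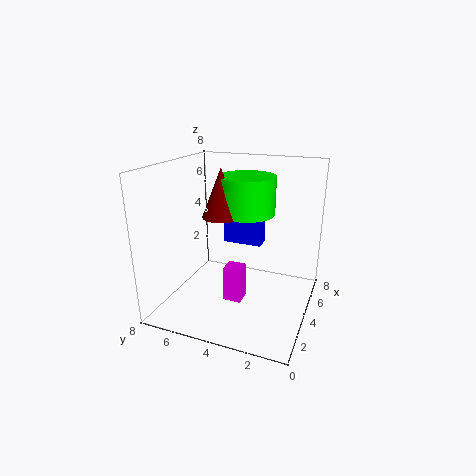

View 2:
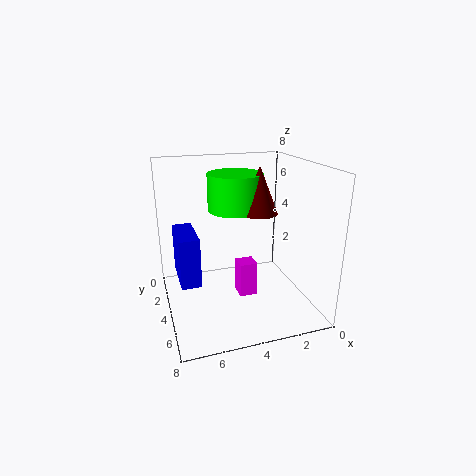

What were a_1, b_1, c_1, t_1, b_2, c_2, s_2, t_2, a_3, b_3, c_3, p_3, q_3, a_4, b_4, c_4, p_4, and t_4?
a_1 = 3; b_1 = 4.5; c_1 = 5.5; t_1 = 2.5; b_2 = 3.5; c_2 = 5.5; s_2 = 1.5; t_2 = 2; a_3 = 3; b_3 = 3.5; c_3 = 0.5; p_3 = 1; q_3 = 1; a_4 = 6.5; b_4 = 3.5; c_4 = 2.5; p_4 = 1; t_4 = 2.5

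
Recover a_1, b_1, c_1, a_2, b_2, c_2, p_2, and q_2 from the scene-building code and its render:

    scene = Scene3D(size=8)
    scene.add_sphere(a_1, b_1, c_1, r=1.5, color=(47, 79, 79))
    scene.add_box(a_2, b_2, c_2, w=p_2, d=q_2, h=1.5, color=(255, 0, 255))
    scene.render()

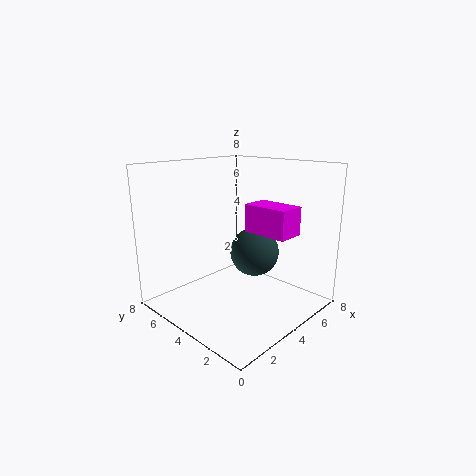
a_1 = 6, b_1 = 4.5, c_1 = 2.5, a_2 = 4, b_2 = 1, c_2 = 4.5, p_2 = 1.5, q_2 = 2.5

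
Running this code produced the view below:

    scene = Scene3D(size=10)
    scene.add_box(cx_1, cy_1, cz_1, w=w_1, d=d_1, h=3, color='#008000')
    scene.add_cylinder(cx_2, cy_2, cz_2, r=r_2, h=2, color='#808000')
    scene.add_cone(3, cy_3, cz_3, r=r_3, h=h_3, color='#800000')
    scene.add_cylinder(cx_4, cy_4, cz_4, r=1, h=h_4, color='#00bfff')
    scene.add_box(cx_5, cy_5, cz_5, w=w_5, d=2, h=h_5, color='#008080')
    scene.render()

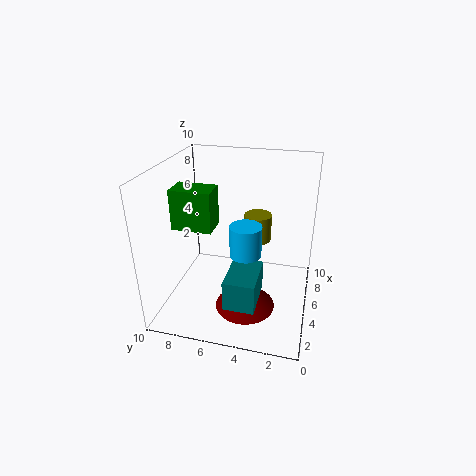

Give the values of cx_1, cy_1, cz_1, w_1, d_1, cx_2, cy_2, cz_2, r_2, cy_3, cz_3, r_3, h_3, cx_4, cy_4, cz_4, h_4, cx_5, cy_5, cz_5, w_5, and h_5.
cx_1 = 5, cy_1 = 7, cz_1 = 5, w_1 = 2, d_1 = 3, cx_2 = 7, cy_2 = 4, cz_2 = 4, r_2 = 1, cy_3 = 4, cz_3 = 1, r_3 = 2, h_3 = 2, cx_4 = 3, cy_4 = 4, cz_4 = 5, h_4 = 2, cx_5 = 1, cy_5 = 3, cz_5 = 2, w_5 = 3, h_5 = 2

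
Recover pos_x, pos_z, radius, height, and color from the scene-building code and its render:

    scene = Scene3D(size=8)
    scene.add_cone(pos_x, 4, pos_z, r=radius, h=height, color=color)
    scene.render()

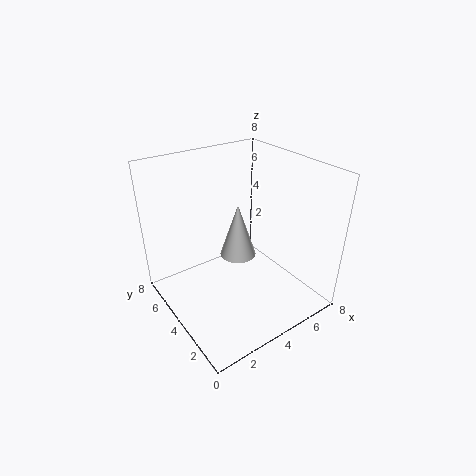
pos_x = 4; pos_z = 3; radius = 1; height = 3; color = 'white'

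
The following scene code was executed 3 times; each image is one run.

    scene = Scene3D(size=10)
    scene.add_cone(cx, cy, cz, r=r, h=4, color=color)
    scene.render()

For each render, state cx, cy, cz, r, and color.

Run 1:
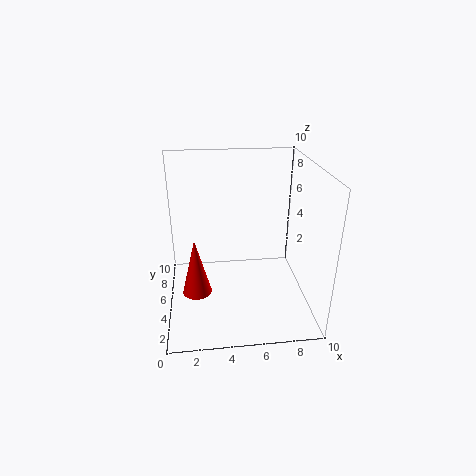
cx = 2
cy = 4
cz = 1.5
r = 1
color = 'red'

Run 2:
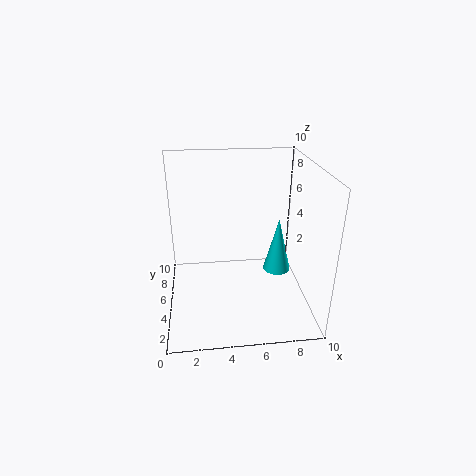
cx = 8
cy = 5.5
cz = 2
r = 1
color = 'cyan'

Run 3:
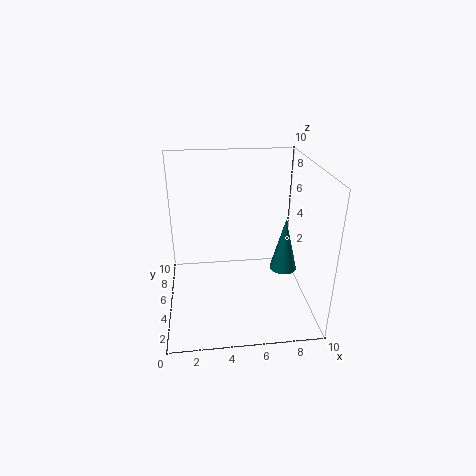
cx = 8.5
cy = 5.5
cz = 2
r = 1
color = 'teal'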